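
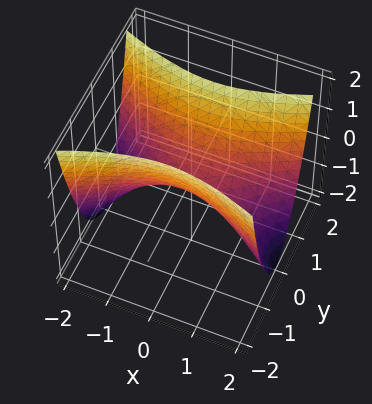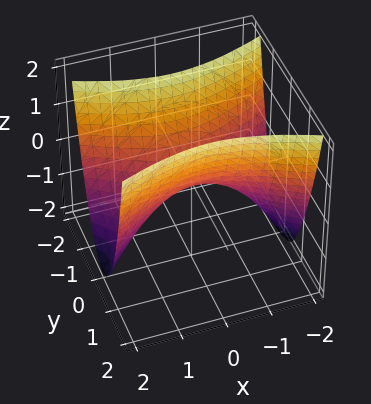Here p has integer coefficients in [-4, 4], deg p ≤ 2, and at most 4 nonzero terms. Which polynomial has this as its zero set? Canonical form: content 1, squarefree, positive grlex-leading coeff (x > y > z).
x^2 - 3*y^2 + 2*z

(a) Degree: a saddle surface; a quadric, so deg p = 2.
(b) Symmetries: the y ↦ −y reflection is a symmetry, so y appears only in even powers; mirror symmetry x ↦ −x ⇒ only even powers of x.
(c) Against the integer gridlines: one x-axis crossing is at x = 0; it crosses the z-axis at the gridline z = 0; it meets the y-axis at y = 0 (among the integer gridlines).
(d) The integer polynomial consistent with all of this is the stated p.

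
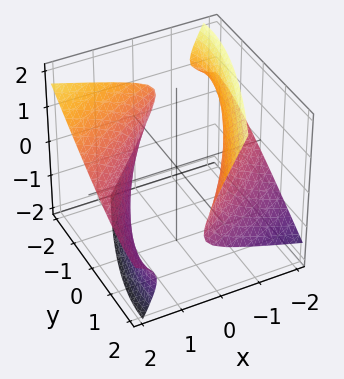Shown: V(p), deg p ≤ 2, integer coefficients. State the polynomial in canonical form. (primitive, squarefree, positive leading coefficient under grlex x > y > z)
(a) The picture has 2 separate pieces. They look like related sheets of one shape, so recover p as a whole.
(b) The degree is 2 — the shape is more complex than any degree-1 surface.
(c) Against the integer gridlines: the surface avoids every integer z-axis point in the box.
(d) Together with the visible shape, these determine p as stated.

x^2 - 2*x*y - 3*x*z + y^2 - 2*z^2 - 3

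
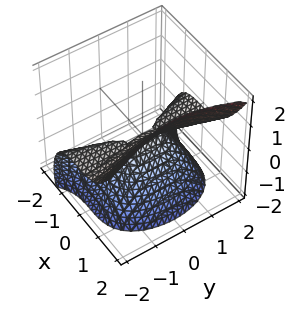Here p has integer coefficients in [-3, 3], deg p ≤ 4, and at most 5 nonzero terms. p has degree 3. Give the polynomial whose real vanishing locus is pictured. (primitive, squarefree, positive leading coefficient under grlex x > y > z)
3*x^3 - 2*y^2*z - 3*z^2

First, deg p = 3. A generic line meets the surface in up to 3 points.
Then, from the axis intercepts and sections: every point of the y-axis in the box is on the surface; one z-axis crossing is at z = 0.
Finally, assembling these constraints gives the stated polynomial.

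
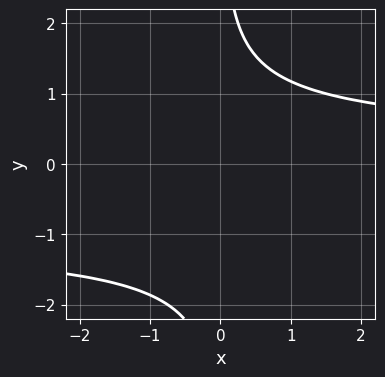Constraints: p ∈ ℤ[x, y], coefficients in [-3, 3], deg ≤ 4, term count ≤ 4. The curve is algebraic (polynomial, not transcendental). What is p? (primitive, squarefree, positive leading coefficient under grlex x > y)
x*y^3 + x*y^2 - 3

(a) Degree: no degree-3 curve has this shape, so deg p = 4.
(b) From the axis intercepts and sections: no y-intercept at any integer in the box; the curve avoids every integer x-axis point in the box.
(c) Matching integer coefficients to the picture gives p.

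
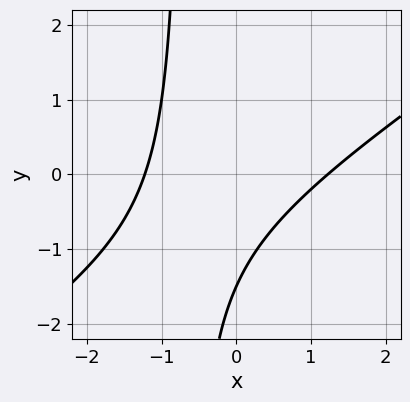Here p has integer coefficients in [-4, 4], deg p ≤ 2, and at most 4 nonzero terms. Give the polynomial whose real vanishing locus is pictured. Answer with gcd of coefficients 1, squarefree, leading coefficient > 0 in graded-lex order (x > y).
First, deg p = 2. The shape is more complex than any degree-1 curve.
Finally, solving for integer coefficients yields p as stated.

2*x^2 - 3*x*y - 2*y - 3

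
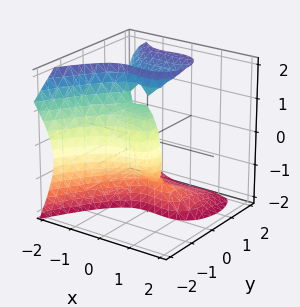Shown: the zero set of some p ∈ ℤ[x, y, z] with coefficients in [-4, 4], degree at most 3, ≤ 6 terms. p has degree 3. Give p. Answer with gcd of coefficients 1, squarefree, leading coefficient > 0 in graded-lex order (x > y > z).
2*x^3 + x^2*z - 2*y*z^2 + 3*y^2 + 3*y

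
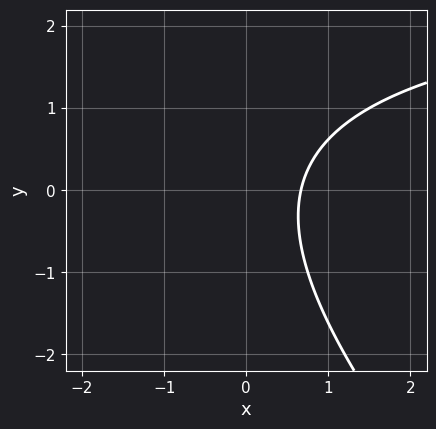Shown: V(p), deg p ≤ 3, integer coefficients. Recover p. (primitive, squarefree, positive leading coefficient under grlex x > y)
The degree is 2 — no degree-1 curve has this shape.
Observable constraints: the curve avoids every integer y-axis point in the box.
Fitting integer coefficients to these (and the overall shape) gives p.

x*y + y^2 - 3*x + 2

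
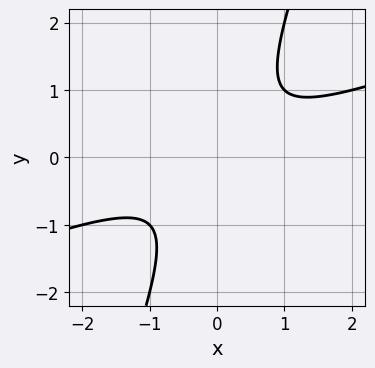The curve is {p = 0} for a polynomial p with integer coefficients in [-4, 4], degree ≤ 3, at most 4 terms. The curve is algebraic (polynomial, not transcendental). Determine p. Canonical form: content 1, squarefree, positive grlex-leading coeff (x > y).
x^2 - 3*x*y + y^2 + 1

(a) The degree is 2 — no degree-1 curve has this shape.
(b) From the visible intercepts: no y-intercept at any integer in the box; it misses every integer gridline on the x-axis.
(c) These observations pin down the coefficients.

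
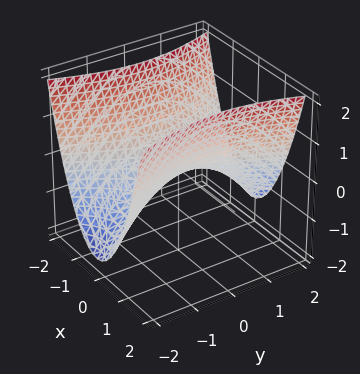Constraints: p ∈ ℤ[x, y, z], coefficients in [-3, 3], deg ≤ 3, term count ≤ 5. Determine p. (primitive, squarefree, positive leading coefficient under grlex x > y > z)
First, the degree is 2 — a saddle surface; a quadric.
Then, symmetries: it's symmetric under x → −x, forcing even powers of x; the y ↦ −y reflection is a symmetry, so y appears only in even powers.
Then, from the axis intercepts and sections: one y-axis crossing is at y = 0; one x-axis crossing is at x = 0; it crosses the z-axis at the gridline z = 0.
Finally, solving for integer coefficients yields p as stated.

3*x^2 - y^2 - 3*z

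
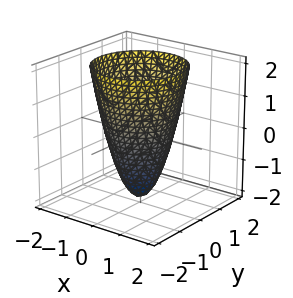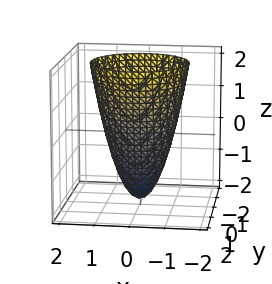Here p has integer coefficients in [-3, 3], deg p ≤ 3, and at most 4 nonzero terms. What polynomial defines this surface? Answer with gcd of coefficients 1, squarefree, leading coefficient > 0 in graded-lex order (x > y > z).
Degree: a generic line meets the surface in up to 2 points, so deg p = 2.
By symmetry, the surface is invariant under rotation about z: p = q(x² + y², z).
Observable constraints: a circular section at z = 2 has radius between 1 and 2; it meets the z-axis at z = -2 (among the integer gridlines).
The integer polynomial consistent with all of this is the stated p. Check: (1, 0, 0) on the x-axis lies on the surface, and p(1, 0, 0) = 0. ✓

2*x^2 + 2*y^2 - z - 2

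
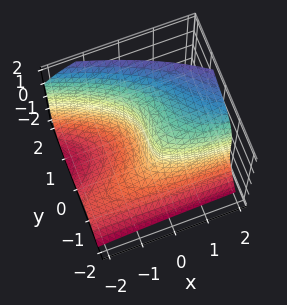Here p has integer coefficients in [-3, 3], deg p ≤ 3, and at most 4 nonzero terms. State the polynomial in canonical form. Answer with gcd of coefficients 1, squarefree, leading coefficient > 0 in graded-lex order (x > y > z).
(a) deg p = 3. The shape is more complex than any degree-2 surface.
(b) Reading off the gridlines: it crosses the x-axis at the gridline x = 0; it meets the z-axis at z = 0 (among the integer gridlines); one y-axis crossing is at y = 0.
(c) The integer polynomial consistent with all of this is the stated p.

2*y^3 - z^3 + 2*x*y + 3*x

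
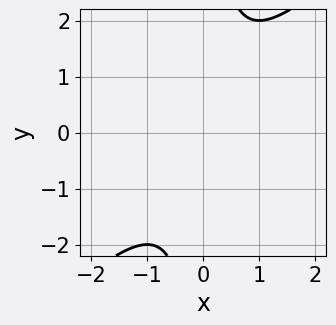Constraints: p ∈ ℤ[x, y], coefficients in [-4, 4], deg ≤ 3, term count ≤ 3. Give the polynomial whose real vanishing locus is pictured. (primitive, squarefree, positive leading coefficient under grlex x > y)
deg p = 2. No degree-1 curve has this shape.
From the axis intercepts and sections: it misses every integer gridline on the y-axis; it misses every integer gridline on the x-axis.
Matching integer coefficients to the picture gives p.

x^2 - x*y + 1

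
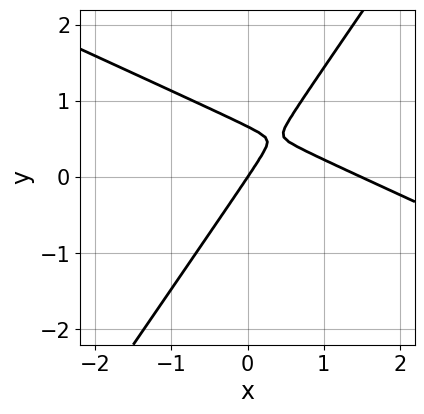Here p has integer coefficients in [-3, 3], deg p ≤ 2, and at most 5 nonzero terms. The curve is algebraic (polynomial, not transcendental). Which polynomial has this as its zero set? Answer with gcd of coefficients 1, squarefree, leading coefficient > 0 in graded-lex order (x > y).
2*x^2 + 3*x*y - 3*y^2 - 3*x + 2*y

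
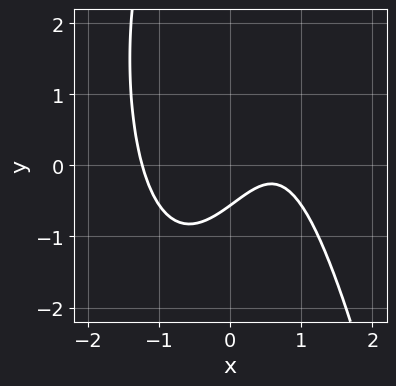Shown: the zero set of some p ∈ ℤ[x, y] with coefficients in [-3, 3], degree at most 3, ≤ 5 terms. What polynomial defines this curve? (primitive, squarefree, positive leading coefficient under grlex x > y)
3*x^3 - y^2 - 3*x + 3*y + 2

(a) deg p = 3. The shape is more complex than any degree-2 curve.
(b) The integer polynomial consistent with all of this is the stated p.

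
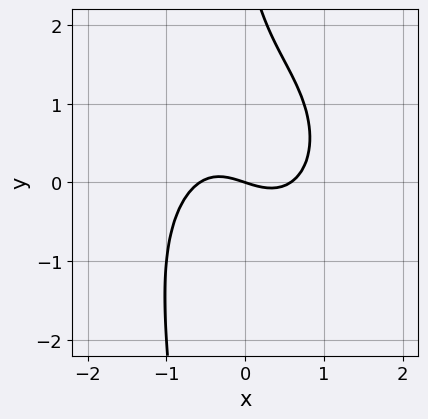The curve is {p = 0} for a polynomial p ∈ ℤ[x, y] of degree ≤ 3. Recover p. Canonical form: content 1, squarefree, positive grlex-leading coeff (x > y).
1. deg p = 3.
2. From the axis intercepts and sections: one y-axis crossing is at y = 0; one x-axis crossing is at x = 0.
3. Putting this together gives p.

3*x^3 + 2*x*y^2 + y^2 - x - 3*y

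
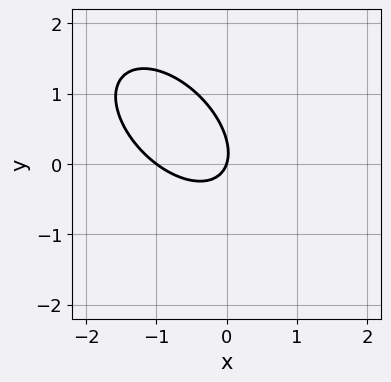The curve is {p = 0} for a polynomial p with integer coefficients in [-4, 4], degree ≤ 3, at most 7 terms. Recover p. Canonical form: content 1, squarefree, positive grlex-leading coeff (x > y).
3*x^2 + 3*x*y + 3*y^2 + 3*x - y

1. The degree is 2 — a generic line meets the curve in up to 2 points.
2. Checking where it meets the axes: one y-axis crossing is at y = 0; among the integer gridlines, it crosses the x-axis at x ∈ {-1, 0}.
3. Assembling these constraints gives the stated polynomial.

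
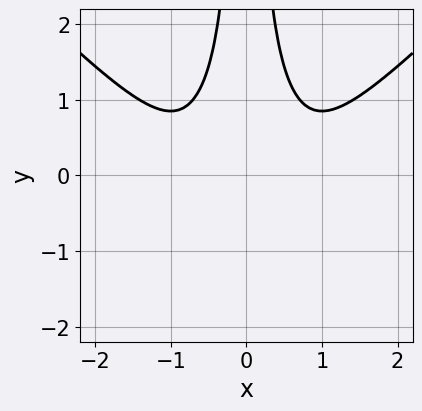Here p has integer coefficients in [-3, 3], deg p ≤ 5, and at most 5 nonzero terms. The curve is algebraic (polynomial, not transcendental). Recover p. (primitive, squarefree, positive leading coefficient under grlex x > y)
2*x^4 - 2*x^2*y^2 - 3*x^2*y + 2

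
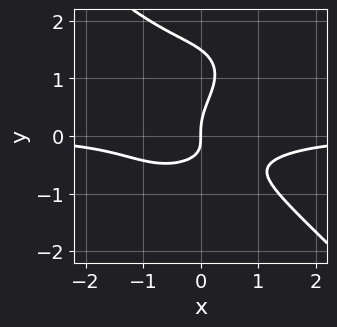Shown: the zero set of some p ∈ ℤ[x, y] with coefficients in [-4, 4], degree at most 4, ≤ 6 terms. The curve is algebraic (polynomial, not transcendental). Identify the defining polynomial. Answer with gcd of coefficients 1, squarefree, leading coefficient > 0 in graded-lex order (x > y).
2*x^3*y + 2*y^4 - 3*y^3 + 2*x*y + 2*x

1. The degree is 4 — a generic line meets the curve in up to 4 points.
2. Checking where it meets the axes: it meets the x-axis at x = 0 (among the integer gridlines); it crosses the y-axis at the gridline y = 0.
3. Assembling these constraints gives the stated polynomial.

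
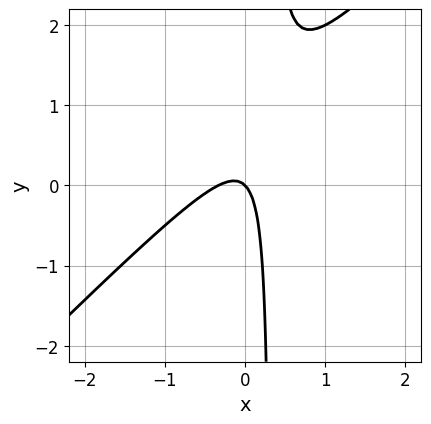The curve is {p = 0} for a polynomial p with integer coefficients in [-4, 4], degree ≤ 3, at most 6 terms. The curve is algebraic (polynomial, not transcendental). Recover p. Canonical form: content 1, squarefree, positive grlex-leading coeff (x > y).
Degree: no degree-1 curve has this shape, so deg p = 2.
From the visible intercepts: it crosses the x-axis at the gridline x = 0; it meets the y-axis at y = 0 (among the integer gridlines).
Assembling these constraints gives the stated polynomial.

3*x^2 - 3*x*y + x + y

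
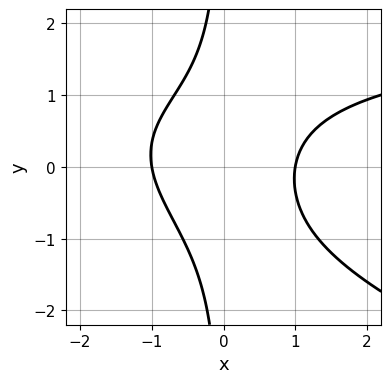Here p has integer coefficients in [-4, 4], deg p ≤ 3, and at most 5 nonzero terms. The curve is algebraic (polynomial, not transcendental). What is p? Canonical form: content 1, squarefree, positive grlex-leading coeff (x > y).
x^2*y + 3*x*y^2 - 3*x^2 + 3

First, deg p = 3.
Next, against the integer gridlines: it misses every integer gridline on the y-axis; among the integer gridlines, it crosses the x-axis at x ∈ {-1, 1}.
Finally, these observations pin down the coefficients.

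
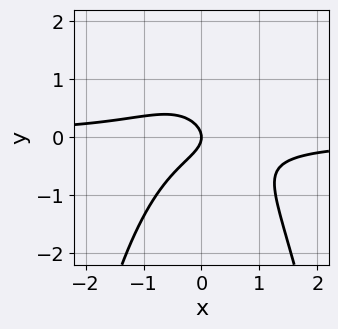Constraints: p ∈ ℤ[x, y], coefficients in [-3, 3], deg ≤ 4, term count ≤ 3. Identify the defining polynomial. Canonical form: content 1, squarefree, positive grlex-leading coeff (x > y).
2*x^2*y + 2*y^2 + x

1. Degree: no degree-2 curve has this shape, so deg p = 3.
2. Against the integer gridlines: it meets the y-axis at y = 0 (among the integer gridlines); it meets the x-axis at x = 0 (among the integer gridlines).
3. Putting this together gives p.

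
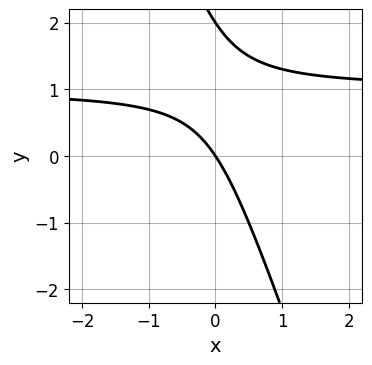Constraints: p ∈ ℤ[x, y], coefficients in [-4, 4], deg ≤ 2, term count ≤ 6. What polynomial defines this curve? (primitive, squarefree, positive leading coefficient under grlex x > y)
3*x*y + y^2 - 3*x - 2*y

Degree: a generic line meets the curve in up to 2 points, so deg p = 2.
From the axis intercepts and sections: among the integer gridlines, it crosses the y-axis at y ∈ {0, 2}; it crosses the x-axis at the gridline x = 0.
Together with the visible shape, these determine p as stated.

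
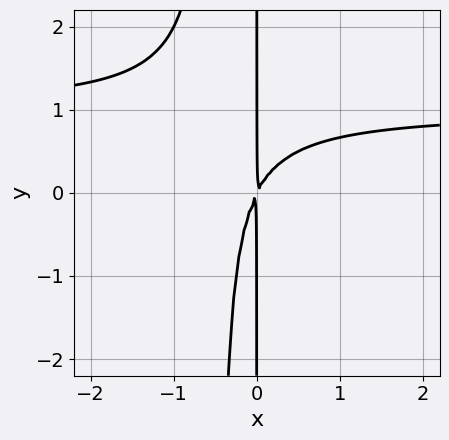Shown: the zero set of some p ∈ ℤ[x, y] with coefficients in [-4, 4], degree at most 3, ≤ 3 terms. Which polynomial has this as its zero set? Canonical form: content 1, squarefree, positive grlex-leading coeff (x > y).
2*x^2*y - 2*x^2 + x*y

The degree is 3 — the shape is more complex than any degree-2 curve.
From the axis intercepts and sections: every point of the y-axis in the box is on the curve.
The integer polynomial consistent with all of this is the stated p.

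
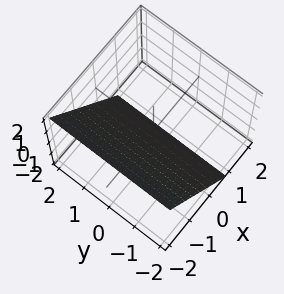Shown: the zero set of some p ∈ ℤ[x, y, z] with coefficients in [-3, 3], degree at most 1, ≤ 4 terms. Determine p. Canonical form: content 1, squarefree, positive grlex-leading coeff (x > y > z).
3*x + 2*z + 2

Degree: every cross-section is a straight line — this is a plane, so deg p = 1.
Reading off the gridlines: the surface avoids every integer y-axis point in the box; it meets the z-axis at z = -1 (among the integer gridlines).
Solving for integer coefficients yields p as stated.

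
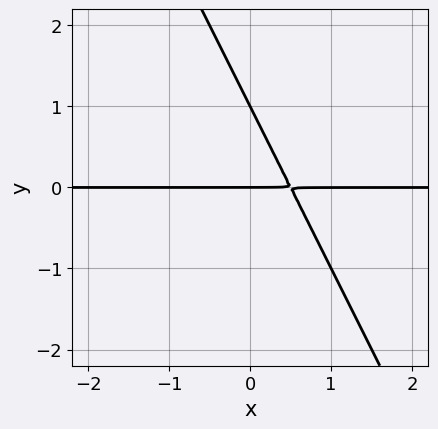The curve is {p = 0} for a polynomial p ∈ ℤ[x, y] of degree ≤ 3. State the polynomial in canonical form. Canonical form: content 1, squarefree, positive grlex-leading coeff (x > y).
Degree: no degree-1 curve has this shape, so deg p = 2.
Reading off the gridlines: the y-axis gridline crossings are at y ∈ {0, 1}; the visible x-axis segment lies entirely on the curve.
Matching integer coefficients to the picture gives p.

2*x*y + y^2 - y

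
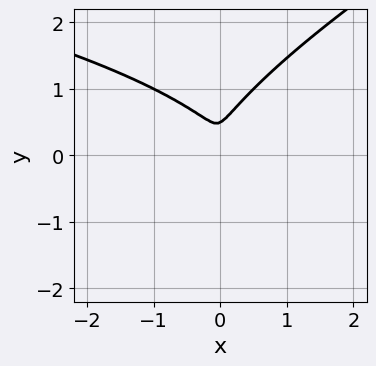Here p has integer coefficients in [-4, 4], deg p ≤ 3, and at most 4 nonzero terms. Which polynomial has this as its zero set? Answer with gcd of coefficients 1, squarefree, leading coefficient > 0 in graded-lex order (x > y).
x*y^2 - 2*y^3 + 2*x^2 + y^2

The degree is 3 — no degree-2 curve has this shape.
Solving for integer coefficients yields p as stated.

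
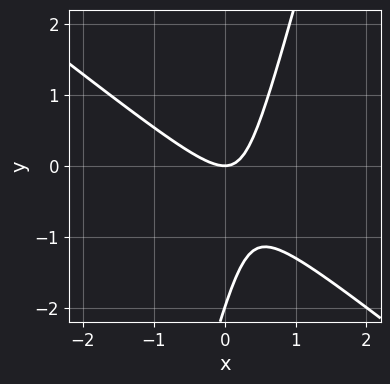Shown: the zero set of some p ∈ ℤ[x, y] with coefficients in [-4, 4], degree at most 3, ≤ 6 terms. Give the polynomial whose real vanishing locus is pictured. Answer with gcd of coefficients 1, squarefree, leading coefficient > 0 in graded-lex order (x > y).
3*x^2 + 3*x*y - y^2 - 2*y

Degree: the shape is more complex than any degree-1 curve, so deg p = 2.
Observable constraints: the y-axis gridline crossings are at y ∈ {-2, 0}; it meets the x-axis at x = 0 (among the integer gridlines).
Assembling these constraints gives the stated polynomial.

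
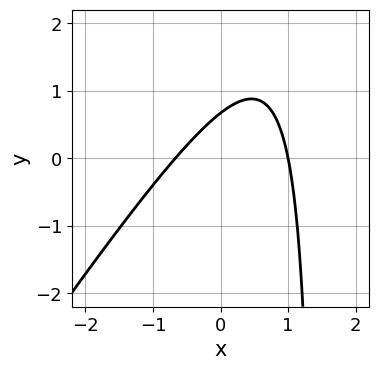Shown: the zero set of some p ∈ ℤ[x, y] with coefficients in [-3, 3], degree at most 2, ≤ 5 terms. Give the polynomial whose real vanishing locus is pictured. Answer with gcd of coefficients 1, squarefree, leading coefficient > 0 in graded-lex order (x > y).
First, deg p = 2. No degree-1 curve has this shape.
Next, from the axis intercepts and sections: it meets the x-axis at x = 1 (among the integer gridlines).
Finally, together with the visible shape, these determine p as stated.

3*x^2 - 2*x*y - x + 3*y - 2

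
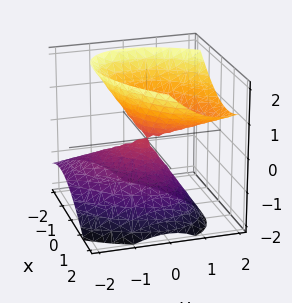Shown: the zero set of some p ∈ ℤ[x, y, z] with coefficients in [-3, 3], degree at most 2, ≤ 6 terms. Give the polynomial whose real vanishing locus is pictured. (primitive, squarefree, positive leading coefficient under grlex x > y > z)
x^2 - x*y + y^2 - y*z - z^2

Degree: no degree-1 surface has this shape, so deg p = 2.
Observable constraints: it meets the y-axis at y = 0 (among the integer gridlines); it crosses the x-axis at the gridline x = 0; one z-axis crossing is at z = 0.
These observations pin down the coefficients.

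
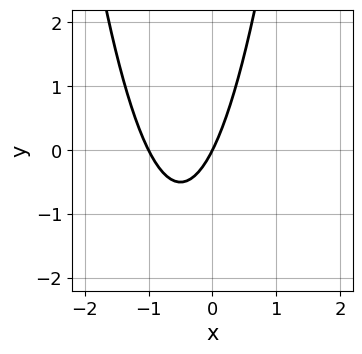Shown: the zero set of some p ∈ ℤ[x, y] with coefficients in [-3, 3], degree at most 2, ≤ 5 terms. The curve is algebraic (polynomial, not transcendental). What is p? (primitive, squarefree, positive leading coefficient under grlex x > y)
2*x^2 + 2*x - y

(a) The degree is 2 — no degree-1 curve has this shape.
(b) From the visible intercepts: one y-axis crossing is at y = 0; among the integer gridlines, it crosses the x-axis at x ∈ {-1, 0}.
(c) Assembling these constraints gives the stated polynomial.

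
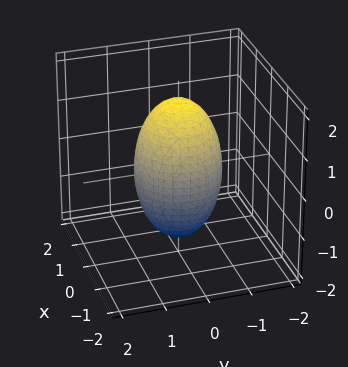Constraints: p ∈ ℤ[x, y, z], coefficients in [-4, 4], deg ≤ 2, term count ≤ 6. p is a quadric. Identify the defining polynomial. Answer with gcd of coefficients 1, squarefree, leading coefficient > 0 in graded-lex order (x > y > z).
3*x^2 + 3*y^2 + z^2 - 3

First, the degree is 2 — a closed, bounded, convex surface; a quadric.
Next, symmetry: the z-axis is an axis of rotation, so x and y enter only as x² + y²; it's symmetric under z → −z, forcing even powers of z.
Then, checking where it meets the axes: a circular section at z = -1 has radius between 0 and 1; the y-axis gridline crossings are at y ∈ {-1, 1}.
Finally, solving for integer coefficients yields p as stated. Check: (1, 0, 0) on the x-axis lies on the surface, and p(1, 0, 0) = 0. ✓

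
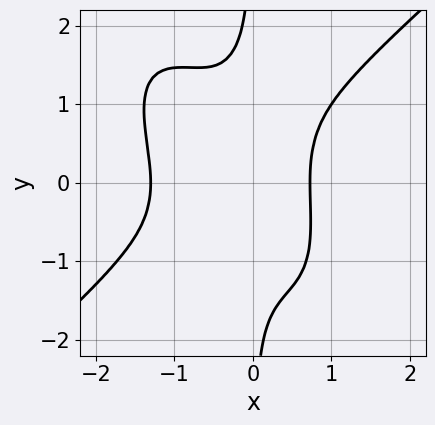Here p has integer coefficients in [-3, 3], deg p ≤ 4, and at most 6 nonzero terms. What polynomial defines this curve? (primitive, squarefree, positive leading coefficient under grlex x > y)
deg p = 4. A generic line meets the curve in up to 4 points.
Observable constraints: it misses every integer gridline on the y-axis.
Together with the visible shape, these determine p as stated.

3*x^4 - 2*x^2*y^2 - 2*x*y^3 + 3*x^3 - 2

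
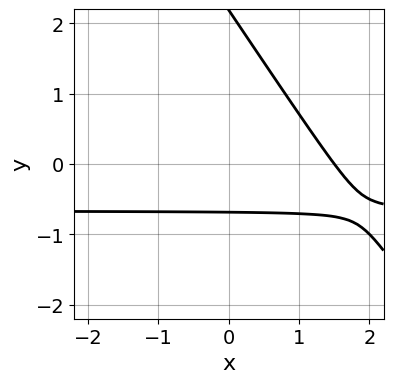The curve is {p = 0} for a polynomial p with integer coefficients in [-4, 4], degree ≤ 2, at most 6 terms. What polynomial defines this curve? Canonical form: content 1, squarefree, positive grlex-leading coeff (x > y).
(a) deg p = 2. No degree-1 curve has this shape.
(b) Matching integer coefficients to the picture gives p.

3*x*y + 2*y^2 + 2*x - 3*y - 3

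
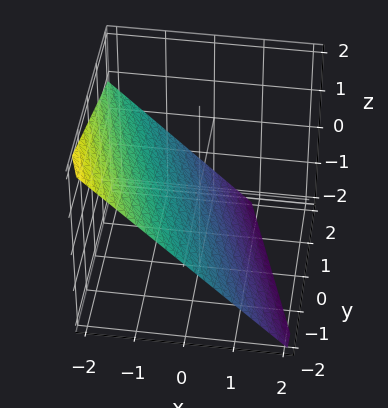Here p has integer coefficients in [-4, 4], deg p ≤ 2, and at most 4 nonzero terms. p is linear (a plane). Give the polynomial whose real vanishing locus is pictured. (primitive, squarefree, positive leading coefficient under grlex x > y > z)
1. The degree is 1 — the surface is flat (a plane).
2. Against the integer gridlines: it crosses the y-axis at the gridline y = -2.
3. Matching integer coefficients to the picture gives p.

3*x + y + 3*z + 2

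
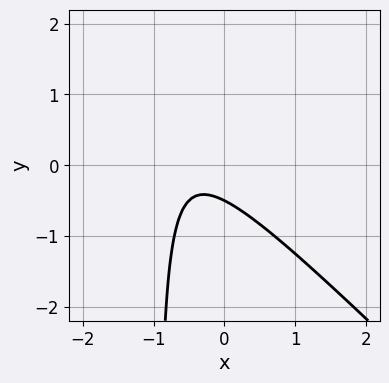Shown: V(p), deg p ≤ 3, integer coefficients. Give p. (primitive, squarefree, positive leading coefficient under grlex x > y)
2*x^2 + 2*x*y + 2*x + 2*y + 1

(a) The degree is 2 — the shape is more complex than any degree-1 curve.
(b) Against the integer gridlines: it misses every integer gridline on the x-axis.
(c) Together with the visible shape, these determine p as stated.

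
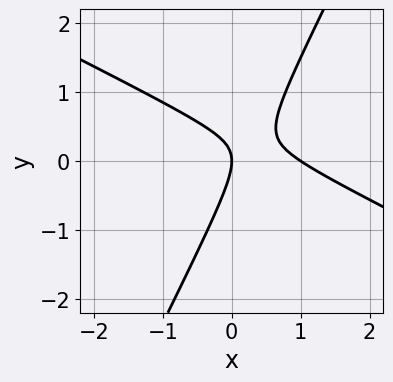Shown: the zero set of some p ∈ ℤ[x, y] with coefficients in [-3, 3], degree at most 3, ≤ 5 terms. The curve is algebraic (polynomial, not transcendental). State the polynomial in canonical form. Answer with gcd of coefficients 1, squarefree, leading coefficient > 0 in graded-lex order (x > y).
(a) Degree: a generic line meets the curve in up to 2 points, so deg p = 2.
(b) From the visible intercepts: one y-axis crossing is at y = 0; among the integer gridlines, it crosses the x-axis at x ∈ {0, 1}.
(c) The integer polynomial consistent with all of this is the stated p.

2*x^2 + 3*x*y - 2*y^2 - 2*x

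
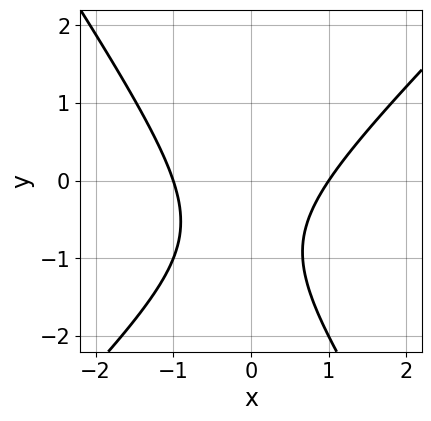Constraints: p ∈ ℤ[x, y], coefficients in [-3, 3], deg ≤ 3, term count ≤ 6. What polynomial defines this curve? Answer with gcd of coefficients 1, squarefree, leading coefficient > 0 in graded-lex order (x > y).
The degree is 2 — the shape is more complex than any degree-1 curve.
From the axis intercepts and sections: the x-axis gridline crossings are at x ∈ {-1, 1}; it misses every integer gridline on the y-axis.
The integer polynomial consistent with all of this is the stated p.

3*x^2 - x*y - 2*y^2 - 3*y - 3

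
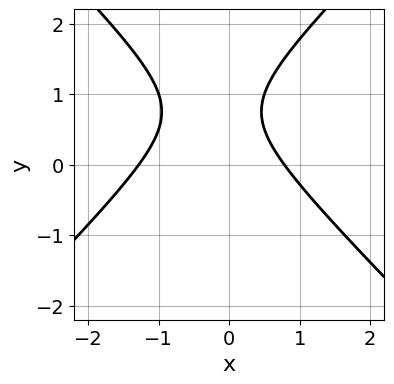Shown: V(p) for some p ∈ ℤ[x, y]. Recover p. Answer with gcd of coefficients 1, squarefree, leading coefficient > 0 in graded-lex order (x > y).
2*x^2 - 2*y^2 + x + 3*y - 2

deg p = 2.
Checking where it meets the axes: it misses every integer gridline on the y-axis.
Matching integer coefficients to the picture gives p.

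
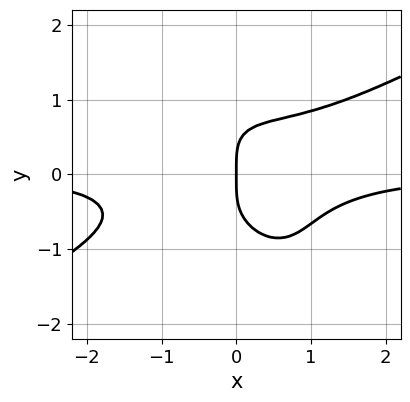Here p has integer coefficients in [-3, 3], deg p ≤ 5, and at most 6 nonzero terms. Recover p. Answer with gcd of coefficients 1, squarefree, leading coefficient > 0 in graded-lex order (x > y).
deg p = 4. A generic line meets the curve in up to 4 points.
From the axis intercepts and sections: it meets the y-axis at y = 0 (among the integer gridlines); one x-axis crossing is at x = 0.
Matching integer coefficients to the picture gives p.

x^3*y - x^2*y^2 - x*y^3 - y^4 + x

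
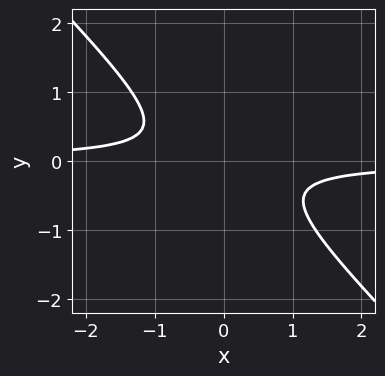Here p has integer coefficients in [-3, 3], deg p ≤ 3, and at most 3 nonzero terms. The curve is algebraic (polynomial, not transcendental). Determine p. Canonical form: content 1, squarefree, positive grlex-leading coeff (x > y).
Degree: no degree-1 curve has this shape, so deg p = 2.
From the visible intercepts: the curve avoids every integer x-axis point in the box; the curve avoids every integer y-axis point in the box.
These observations pin down the coefficients.

3*x*y + 3*y^2 + 1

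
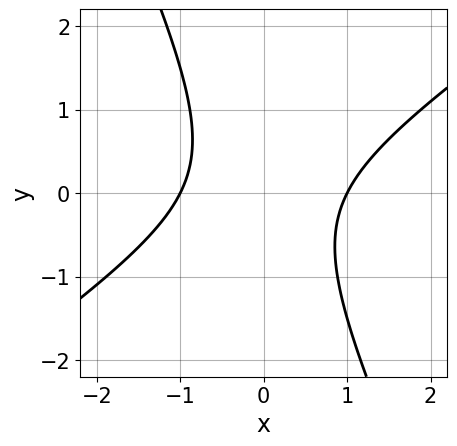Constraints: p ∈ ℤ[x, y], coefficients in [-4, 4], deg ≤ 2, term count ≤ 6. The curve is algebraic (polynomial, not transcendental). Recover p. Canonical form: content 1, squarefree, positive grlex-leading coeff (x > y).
3*x^2 - 3*x*y - 2*y^2 - 3

(a) Degree: no degree-1 curve has this shape, so deg p = 2.
(b) From the visible intercepts: among the integer gridlines, it crosses the x-axis at x ∈ {-1, 1}; it misses every integer gridline on the y-axis.
(c) Fitting integer coefficients to these (and the overall shape) gives p.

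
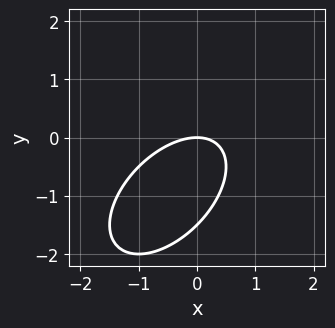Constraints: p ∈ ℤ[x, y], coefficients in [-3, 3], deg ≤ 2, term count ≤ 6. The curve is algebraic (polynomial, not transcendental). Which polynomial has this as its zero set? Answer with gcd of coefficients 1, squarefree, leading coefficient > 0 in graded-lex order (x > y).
2*x^2 - 2*x*y + 2*y^2 + 3*y

First, degree: the shape is more complex than any degree-1 curve, so deg p = 2.
Then, reading off the gridlines: it crosses the x-axis at the gridline x = 0; one y-axis crossing is at y = 0.
Finally, these observations pin down the coefficients.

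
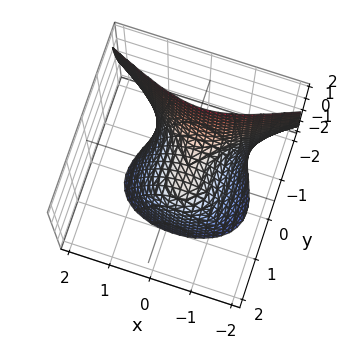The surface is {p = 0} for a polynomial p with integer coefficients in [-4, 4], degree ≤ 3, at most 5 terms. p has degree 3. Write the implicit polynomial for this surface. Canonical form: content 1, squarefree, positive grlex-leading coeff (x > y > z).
2*y^3 - 2*y^2*z + 3*x^2 + x + 3*z

(a) deg p = 3. No degree-2 surface has this shape.
(b) From the axis intercepts and sections: it crosses the z-axis at the gridline z = 0; it meets the y-axis at y = 0 (among the integer gridlines); it meets the x-axis at x = 0 (among the integer gridlines).
(c) Assembling these constraints gives the stated polynomial.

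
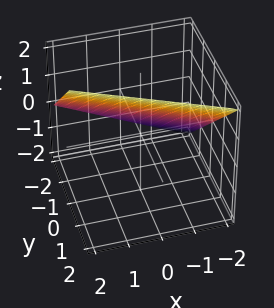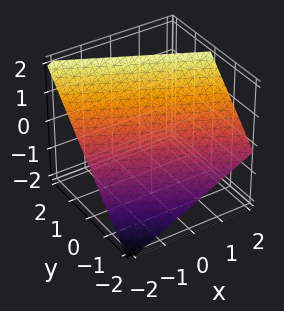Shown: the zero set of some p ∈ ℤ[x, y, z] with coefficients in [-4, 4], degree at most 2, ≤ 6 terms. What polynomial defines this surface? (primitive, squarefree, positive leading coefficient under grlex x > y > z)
x + 2*y - 2*z + 2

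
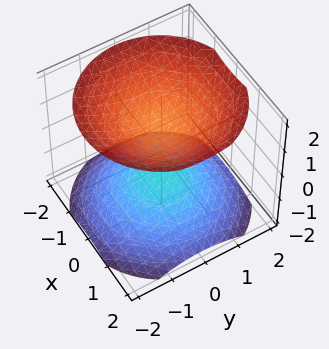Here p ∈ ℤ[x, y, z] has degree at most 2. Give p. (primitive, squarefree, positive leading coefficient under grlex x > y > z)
2*x^2 + 2*y^2 - 3*z^2 + 3

First, I count 2 distinct pieces. Treating them together as one polynomial.
Next, the degree is 2 — two sheets facing apart; a quadric.
Then, symmetries: the z-axis is an axis of rotation, so x and y enter only as x² + y²; the z ↦ −z reflection is a symmetry, so z appears only in even powers.
Next, against the integer gridlines: the z-axis gridline crossings are at z ∈ {-1, 1}; it misses every integer gridline on the x-axis.
Finally, putting this together gives p.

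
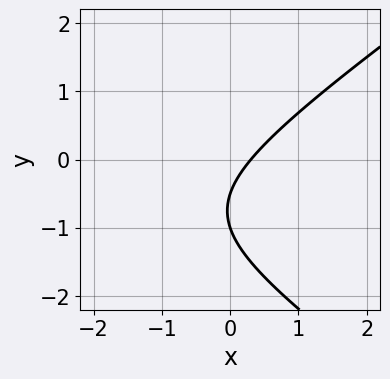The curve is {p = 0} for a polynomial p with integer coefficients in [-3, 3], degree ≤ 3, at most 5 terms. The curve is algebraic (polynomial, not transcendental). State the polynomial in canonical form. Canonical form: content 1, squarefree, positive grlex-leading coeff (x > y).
x^2 - 2*y^2 + 3*x - 3*y - 1

(a) Degree: a generic line meets the curve in up to 2 points, so deg p = 2.
(b) From the visible intercepts: it crosses the y-axis at the gridline y = -1.
(c) These observations pin down the coefficients.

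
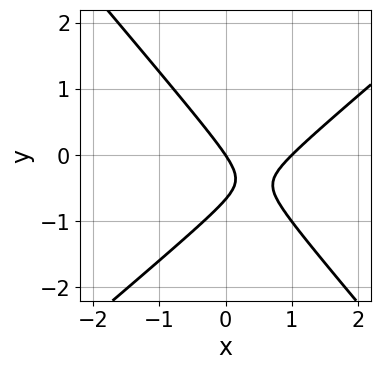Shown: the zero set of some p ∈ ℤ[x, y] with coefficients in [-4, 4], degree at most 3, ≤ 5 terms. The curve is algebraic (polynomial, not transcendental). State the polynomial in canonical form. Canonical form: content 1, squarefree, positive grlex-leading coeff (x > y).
1. deg p = 2.
2. Against the integer gridlines: the x-axis gridline crossings are at x ∈ {0, 1}; it meets the y-axis at y = 0 (among the integer gridlines).
3. Solving for integer coefficients yields p as stated.

3*x^2 - x*y - 3*y^2 - 3*x - 2*y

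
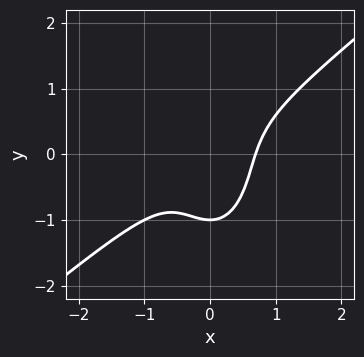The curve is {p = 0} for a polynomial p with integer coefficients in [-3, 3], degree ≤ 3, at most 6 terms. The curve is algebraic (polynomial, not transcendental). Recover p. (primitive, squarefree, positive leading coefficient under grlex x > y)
3*x^3 - 3*x^2*y - y^3 - 1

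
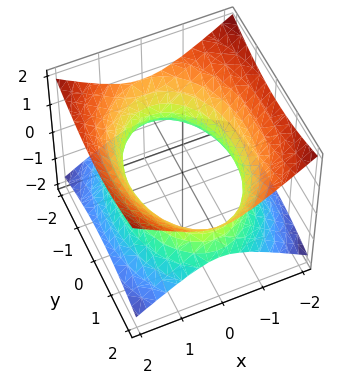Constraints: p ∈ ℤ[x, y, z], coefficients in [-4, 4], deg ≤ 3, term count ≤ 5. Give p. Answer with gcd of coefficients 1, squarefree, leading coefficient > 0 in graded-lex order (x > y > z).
2*x^2 + y^2 - 3*z^2 - 3

(a) deg p = 2.
(b) Symmetries: it's symmetric under y → −y, forcing even powers of y; mirror symmetry z ↦ −z ⇒ only even powers of z; mirror symmetry x ↦ −x ⇒ only even powers of x.
(c) From the axis intercepts and sections: it misses every integer gridline on the z-axis.
(d) Fitting integer coefficients to these (and the overall shape) gives p.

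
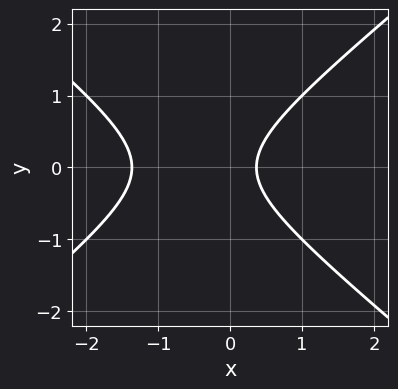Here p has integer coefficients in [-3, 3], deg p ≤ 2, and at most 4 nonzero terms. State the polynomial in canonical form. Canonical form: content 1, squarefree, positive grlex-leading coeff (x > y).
The degree is 2 — a generic line meets the curve in up to 2 points.
Symmetries: mirror symmetry y ↦ −y ⇒ only even powers of y.
Reading off the gridlines: no y-intercept at any integer in the box.
Fitting integer coefficients to these (and the overall shape) gives p.

2*x^2 - 3*y^2 + 2*x - 1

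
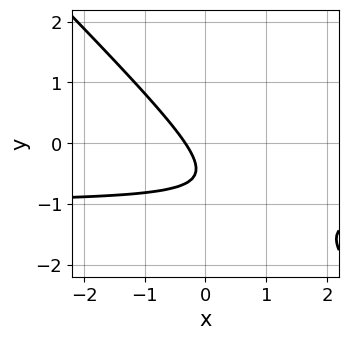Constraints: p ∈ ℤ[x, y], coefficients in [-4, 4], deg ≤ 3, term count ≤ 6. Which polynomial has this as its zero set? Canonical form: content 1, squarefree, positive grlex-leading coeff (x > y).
3*x*y + 3*y^2 + 3*x + 3*y + 1

The degree is 2 — no degree-1 curve has this shape.
Checking where it meets the axes: it misses every integer gridline on the y-axis.
These observations pin down the coefficients.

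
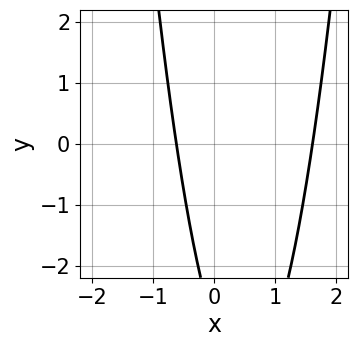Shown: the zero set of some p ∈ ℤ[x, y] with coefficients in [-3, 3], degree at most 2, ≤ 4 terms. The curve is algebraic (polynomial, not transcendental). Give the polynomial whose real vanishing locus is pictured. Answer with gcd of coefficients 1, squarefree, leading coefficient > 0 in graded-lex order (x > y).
3*x^2 - 3*x - y - 3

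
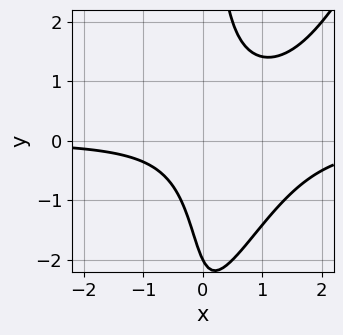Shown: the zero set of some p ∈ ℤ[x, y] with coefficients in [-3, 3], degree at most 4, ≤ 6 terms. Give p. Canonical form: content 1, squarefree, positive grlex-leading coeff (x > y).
2*x^2*y - x*y^2 - 3*x*y + y + 2

Degree: no degree-2 curve has this shape, so deg p = 3.
From the visible intercepts: it misses every integer gridline on the x-axis; one y-axis crossing is at y = -2.
The integer polynomial consistent with all of this is the stated p.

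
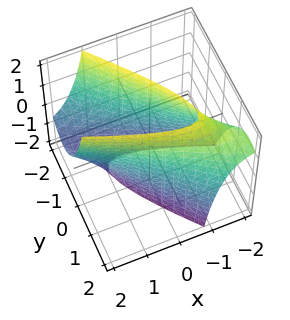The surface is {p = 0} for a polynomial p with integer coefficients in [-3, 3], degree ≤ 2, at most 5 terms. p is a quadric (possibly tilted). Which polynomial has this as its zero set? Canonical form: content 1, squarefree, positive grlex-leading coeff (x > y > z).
1. Degree: a generic line meets the surface in up to 2 points, so deg p = 2.
2. From the visible intercepts: among the integer gridlines, it crosses the y-axis at y ∈ {-1, 1}; no z-intercept at any integer in the box.
3. Putting this together gives p.

x^2 + 3*x*y - x*z + 2*y^2 - 2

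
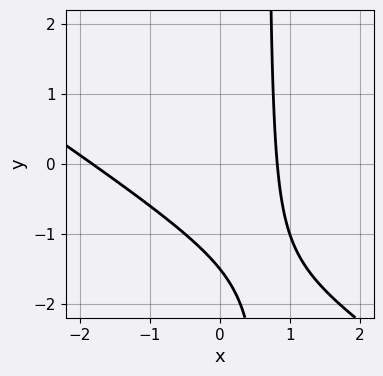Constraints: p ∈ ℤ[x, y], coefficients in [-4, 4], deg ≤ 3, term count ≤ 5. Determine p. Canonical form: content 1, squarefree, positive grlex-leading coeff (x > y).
The degree is 2 — the shape is more complex than any degree-1 curve.
Matching integer coefficients to the picture gives p.

2*x^2 + 3*x*y + 2*x - 2*y - 3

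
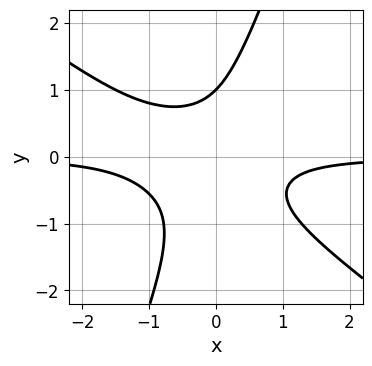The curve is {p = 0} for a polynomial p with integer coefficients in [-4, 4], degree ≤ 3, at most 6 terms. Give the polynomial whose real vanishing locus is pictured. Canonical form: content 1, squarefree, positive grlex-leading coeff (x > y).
(a) The degree is 3 — no degree-2 curve has this shape.
(b) Against the integer gridlines: it meets the y-axis at y = 1 (among the integer gridlines); it misses every integer gridline on the x-axis.
(c) Matching integer coefficients to the picture gives p.

2*x^2*y + 2*x*y^2 - y^3 + x*y + 1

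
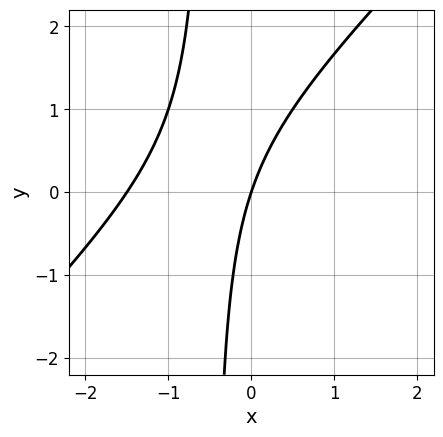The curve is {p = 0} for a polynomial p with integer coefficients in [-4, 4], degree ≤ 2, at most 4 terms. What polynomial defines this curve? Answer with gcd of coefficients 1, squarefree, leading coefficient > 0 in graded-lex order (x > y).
(a) The degree is 2 — a generic line meets the curve in up to 2 points.
(b) Against the integer gridlines: one x-axis crossing is at x = 0; one y-axis crossing is at y = 0.
(c) These observations pin down the coefficients.

2*x^2 - 2*x*y + 3*x - y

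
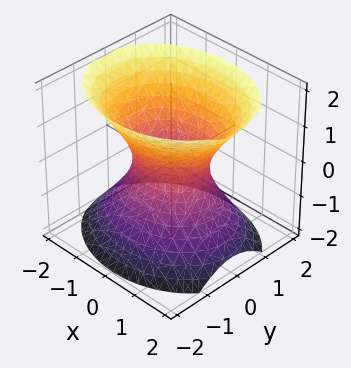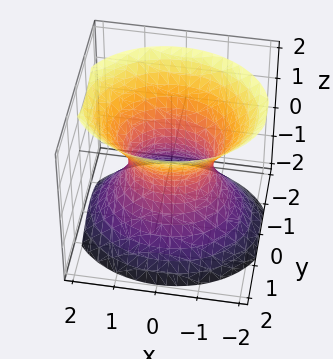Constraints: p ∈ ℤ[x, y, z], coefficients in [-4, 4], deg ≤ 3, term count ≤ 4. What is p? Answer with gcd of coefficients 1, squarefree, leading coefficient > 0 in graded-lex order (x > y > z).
2*x^2 + 3*y^2 - 2*z^2 - 2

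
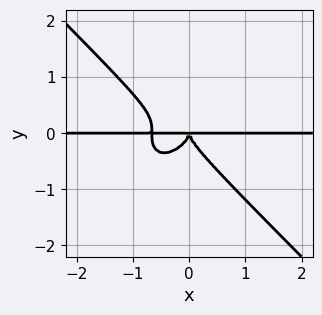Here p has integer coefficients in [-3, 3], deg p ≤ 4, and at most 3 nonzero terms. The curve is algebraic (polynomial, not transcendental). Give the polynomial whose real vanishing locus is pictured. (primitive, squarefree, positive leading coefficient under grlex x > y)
3*x^3*y + 3*y^4 + 2*x^2*y

1. The degree is 4 — no degree-3 curve has this shape.
2. Checking where it meets the axes: every point of the x-axis in the box is on the curve.
3. Fitting integer coefficients to these (and the overall shape) gives p.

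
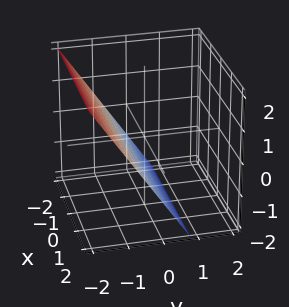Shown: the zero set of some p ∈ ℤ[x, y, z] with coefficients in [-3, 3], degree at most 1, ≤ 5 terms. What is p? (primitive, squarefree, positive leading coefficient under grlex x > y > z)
First, deg p = 1.
Then, reading off the gridlines: no x-intercept at any integer in the box; it crosses the z-axis at the gridline z = -1.
Finally, the integer polynomial consistent with all of this is the stated p.

3*y + 2*z + 2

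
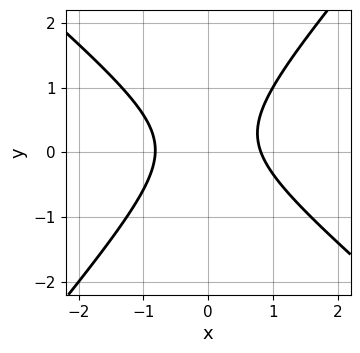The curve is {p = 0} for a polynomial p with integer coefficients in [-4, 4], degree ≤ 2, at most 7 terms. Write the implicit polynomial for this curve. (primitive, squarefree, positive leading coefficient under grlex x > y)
3*x^2 + x*y - 3*y^2 + y - 2

(a) Degree: no degree-1 curve has this shape, so deg p = 2.
(b) Checking where it meets the axes: no y-intercept at any integer in the box.
(c) These observations pin down the coefficients.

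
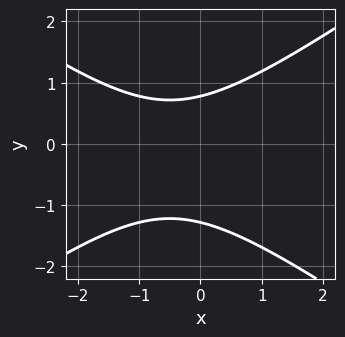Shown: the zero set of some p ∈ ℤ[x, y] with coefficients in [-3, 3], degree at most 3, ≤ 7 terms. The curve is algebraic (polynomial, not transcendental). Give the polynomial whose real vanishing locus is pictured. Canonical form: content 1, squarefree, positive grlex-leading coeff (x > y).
x^2 - 2*y^2 + x - y + 2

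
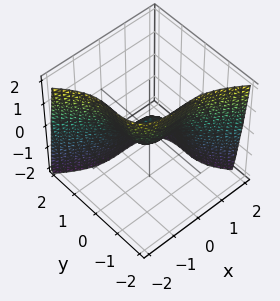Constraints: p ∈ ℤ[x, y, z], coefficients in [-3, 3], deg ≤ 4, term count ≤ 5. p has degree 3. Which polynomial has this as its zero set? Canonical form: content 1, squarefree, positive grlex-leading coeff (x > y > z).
2*x^3 + 3*y^3 + 3*z

The degree is 3 — the shape is more complex than any degree-2 surface.
Reading off the gridlines: it meets the z-axis at z = 0 (among the integer gridlines); one y-axis crossing is at y = 0.
The integer polynomial consistent with all of this is the stated p.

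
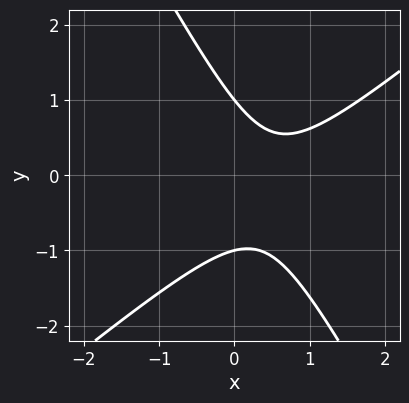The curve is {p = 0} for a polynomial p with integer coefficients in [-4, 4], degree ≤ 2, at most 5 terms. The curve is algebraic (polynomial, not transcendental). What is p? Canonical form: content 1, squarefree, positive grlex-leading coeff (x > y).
3*x^2 - 2*x*y - 2*y^2 - 3*x + 2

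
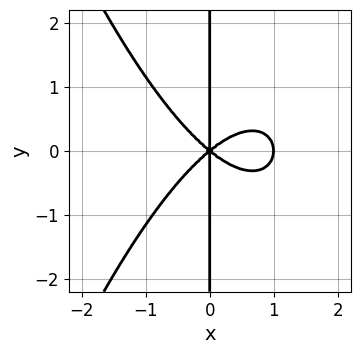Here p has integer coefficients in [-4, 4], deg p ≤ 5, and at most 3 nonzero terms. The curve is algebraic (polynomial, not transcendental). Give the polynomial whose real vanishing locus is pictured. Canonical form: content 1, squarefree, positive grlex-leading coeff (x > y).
2*x^4 - 2*x^3 + 3*x*y^2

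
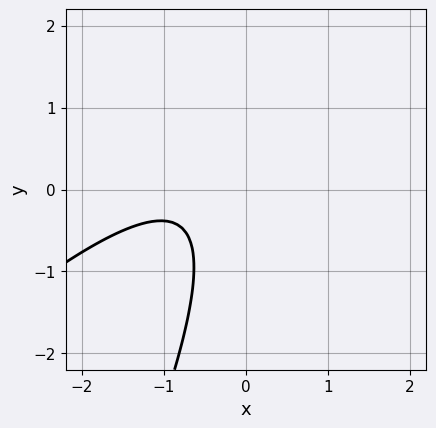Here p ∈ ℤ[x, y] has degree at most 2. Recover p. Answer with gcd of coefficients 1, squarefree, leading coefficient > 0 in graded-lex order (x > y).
deg p = 2. The shape is more complex than any degree-1 curve.
From the axis intercepts and sections: no y-intercept at any integer in the box; no x-intercept at any integer in the box.
Solving for integer coefficients yields p as stated.

2*x^2 - 3*x*y + y^2 + 3*x + 2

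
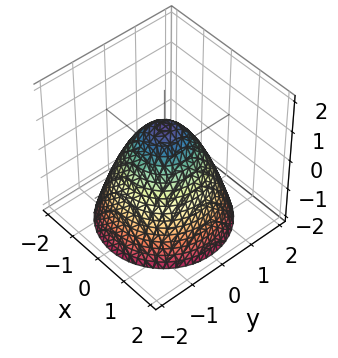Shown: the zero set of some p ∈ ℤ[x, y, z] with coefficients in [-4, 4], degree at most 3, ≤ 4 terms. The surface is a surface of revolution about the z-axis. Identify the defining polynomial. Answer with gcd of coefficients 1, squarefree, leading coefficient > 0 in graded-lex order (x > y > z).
x^2 + y^2 + z - 1

(a) deg p = 2. The shape is more complex than any degree-1 surface.
(b) Symmetry: the surface is invariant under rotation about z: p = q(x² + y², z).
(c) Observable constraints: it crosses the z-axis at the gridline z = 1; a circular section at z = -2 has radius between 1 and 2.
(d) Together with the visible shape, these determine p as stated. Check: (-1, 0, 0) on the x-axis lies on the surface, and p(-1, 0, 0) = 0. ✓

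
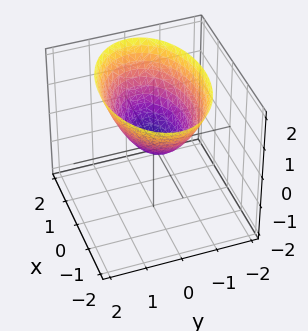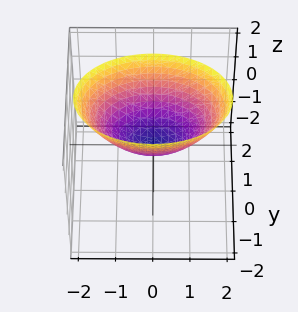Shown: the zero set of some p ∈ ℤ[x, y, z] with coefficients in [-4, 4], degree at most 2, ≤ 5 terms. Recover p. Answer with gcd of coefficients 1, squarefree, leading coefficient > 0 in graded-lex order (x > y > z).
(a) The degree is 2 — a single bowl opening along one axis; a quadric.
(b) Symmetries: it's symmetric under y → −y, forcing even powers of y; it's symmetric under x → −x, forcing even powers of x.
(c) Against the integer gridlines: it meets the y-axis at y = 0 (among the integer gridlines); it crosses the x-axis at the gridline x = 0; it crosses the z-axis at the gridline z = 0.
(d) Assembling these constraints gives the stated polynomial.

x^2 + 2*y^2 - 2*z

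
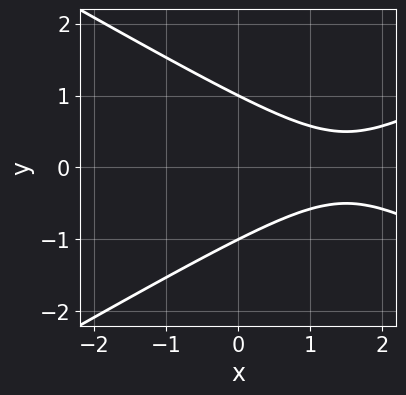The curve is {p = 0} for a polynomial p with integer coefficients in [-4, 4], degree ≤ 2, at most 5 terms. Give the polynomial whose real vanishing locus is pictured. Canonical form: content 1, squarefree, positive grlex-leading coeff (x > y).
x^2 - 3*y^2 - 3*x + 3

First, the degree is 2 — the shape is more complex than any degree-1 curve.
Then, symmetries: it's symmetric under y → −y, forcing even powers of y.
Next, reading off the gridlines: among the integer gridlines, it crosses the y-axis at y ∈ {-1, 1}; no x-intercept at any integer in the box.
Finally, putting this together gives p.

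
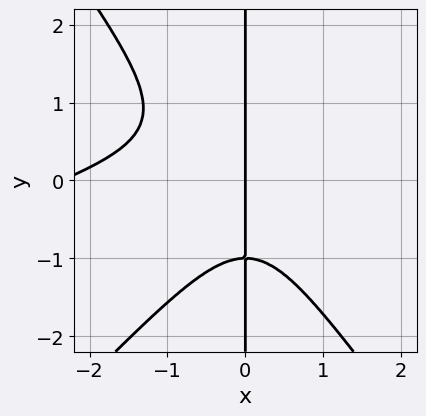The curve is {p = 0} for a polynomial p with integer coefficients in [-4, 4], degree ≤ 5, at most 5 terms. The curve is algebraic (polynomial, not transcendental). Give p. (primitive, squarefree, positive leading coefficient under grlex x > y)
x^4 - 3*x^3*y + 2*x*y^3 + 2*x^3 + 2*x

First, deg p = 4. The shape is more complex than any degree-3 curve.
Then, against the integer gridlines: it meets the x-axis at x = 0 (among the integer gridlines); every point of the y-axis in the box is on the curve.
Finally, fitting integer coefficients to these (and the overall shape) gives p.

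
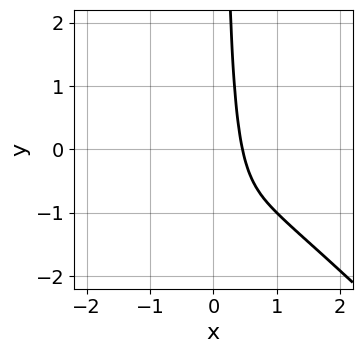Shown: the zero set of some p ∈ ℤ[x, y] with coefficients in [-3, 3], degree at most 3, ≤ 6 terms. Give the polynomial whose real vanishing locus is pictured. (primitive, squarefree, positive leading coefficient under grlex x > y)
3*x^3 + 3*x^2*y - x^2 + 2*x - 1

1. deg p = 3. The shape is more complex than any degree-2 curve.
2. Checking where it meets the axes: the curve avoids every integer y-axis point in the box.
3. Fitting integer coefficients to these (and the overall shape) gives p.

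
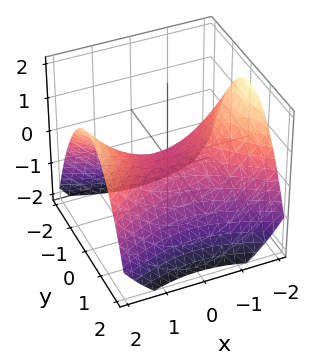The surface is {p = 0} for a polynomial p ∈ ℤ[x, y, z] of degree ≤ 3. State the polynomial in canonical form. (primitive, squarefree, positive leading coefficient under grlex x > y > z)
x^2 - 2*y^2 - 3*z

(a) Degree: a saddle surface; a quadric, so deg p = 2.
(b) Symmetries: it's symmetric under y → −y, forcing even powers of y; it's symmetric under x → −x, forcing even powers of x.
(c) Reading off the gridlines: one z-axis crossing is at z = 0; it crosses the y-axis at the gridline y = 0.
(d) The integer polynomial consistent with all of this is the stated p.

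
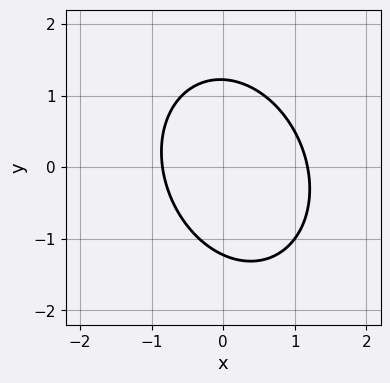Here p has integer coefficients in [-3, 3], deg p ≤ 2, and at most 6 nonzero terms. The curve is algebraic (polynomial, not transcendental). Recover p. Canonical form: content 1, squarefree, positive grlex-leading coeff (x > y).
3*x^2 + x*y + 2*y^2 - x - 3

1. Degree: no degree-1 curve has this shape, so deg p = 2.
2. Solving for integer coefficients yields p as stated.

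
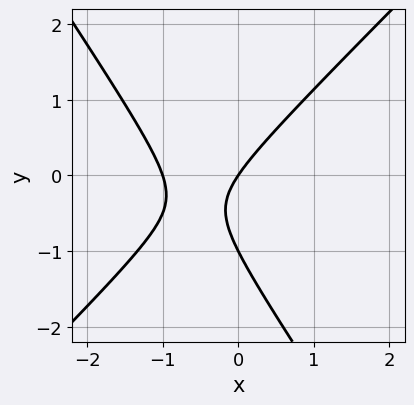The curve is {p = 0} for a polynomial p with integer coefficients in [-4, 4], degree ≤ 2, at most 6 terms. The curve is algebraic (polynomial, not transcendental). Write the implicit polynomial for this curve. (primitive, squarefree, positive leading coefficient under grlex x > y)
3*x^2 - x*y - 2*y^2 + 3*x - 2*y

(a) Degree: no degree-1 curve has this shape, so deg p = 2.
(b) From the visible intercepts: the x-axis gridline crossings are at x ∈ {-1, 0}; the y-axis gridline crossings are at y ∈ {-1, 0}.
(c) Matching integer coefficients to the picture gives p.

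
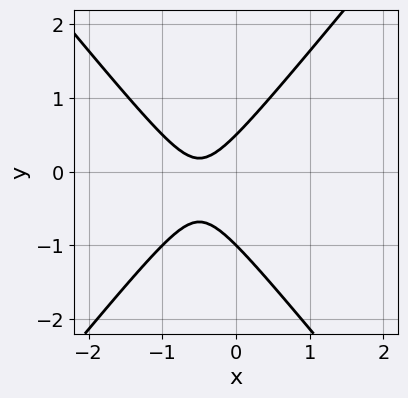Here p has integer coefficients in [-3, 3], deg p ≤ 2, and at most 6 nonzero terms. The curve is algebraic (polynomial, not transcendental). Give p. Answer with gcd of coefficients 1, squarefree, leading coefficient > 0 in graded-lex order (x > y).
1. deg p = 2.
2. Against the integer gridlines: it misses every integer gridline on the x-axis; it meets the y-axis at y = -1 (among the integer gridlines).
3. Together with the visible shape, these determine p as stated.

3*x^2 - 2*y^2 + 3*x - y + 1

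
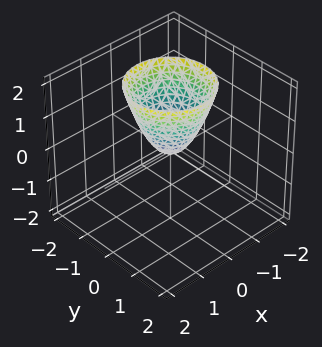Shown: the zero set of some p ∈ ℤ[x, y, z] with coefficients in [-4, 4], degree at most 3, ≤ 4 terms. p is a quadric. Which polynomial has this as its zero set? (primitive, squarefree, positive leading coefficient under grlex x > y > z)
The degree is 2 — a single bowl opening along one axis; a quadric.
By symmetry, the surface is invariant under rotation about z: p = q(x² + y², z).
Against the integer gridlines: it meets the x-axis at x = 0 (among the integer gridlines); it crosses the z-axis at the gridline z = 0; a circular section at z = 2 has radius between 1 and 2.
Putting this together gives p.

3*x^2 + 3*y^2 - 2*z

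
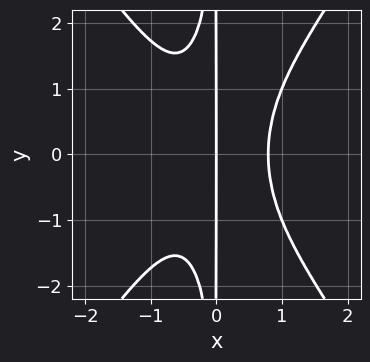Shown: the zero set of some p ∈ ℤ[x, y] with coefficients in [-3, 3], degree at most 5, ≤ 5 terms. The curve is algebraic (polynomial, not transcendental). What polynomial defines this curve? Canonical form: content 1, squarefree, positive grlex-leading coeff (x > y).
2*x^4 - x^2*y^2 - x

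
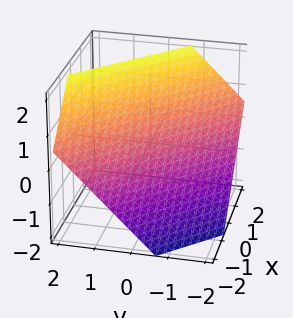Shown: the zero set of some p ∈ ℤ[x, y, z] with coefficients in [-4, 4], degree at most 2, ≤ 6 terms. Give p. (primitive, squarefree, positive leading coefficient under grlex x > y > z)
3*x + 3*y - 3*z + 2

The degree is 1 — every cross-section is a straight line — this is a plane.
The integer polynomial consistent with all of this is the stated p.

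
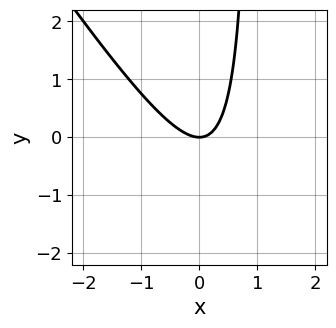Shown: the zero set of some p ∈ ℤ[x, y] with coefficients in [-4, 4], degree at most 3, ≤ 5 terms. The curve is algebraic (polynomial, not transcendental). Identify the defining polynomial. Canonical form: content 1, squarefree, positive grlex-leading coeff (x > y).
First, deg p = 2.
Then, from the axis intercepts and sections: one x-axis crossing is at x = 0; it crosses the y-axis at the gridline y = 0.
Finally, fitting integer coefficients to these (and the overall shape) gives p.

3*x^2 + 2*x*y - 2*y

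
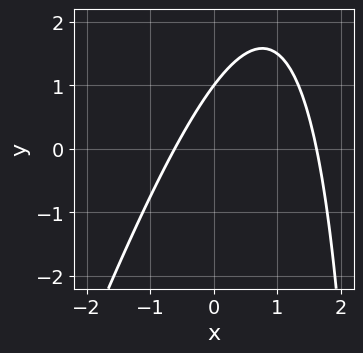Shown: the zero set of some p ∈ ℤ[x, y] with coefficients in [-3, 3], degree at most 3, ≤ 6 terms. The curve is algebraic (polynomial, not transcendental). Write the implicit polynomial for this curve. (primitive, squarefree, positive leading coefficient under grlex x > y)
3*x^2 - x*y - 3*x + 3*y - 3

deg p = 2. No degree-1 curve has this shape.
From the axis intercepts and sections: it meets the y-axis at y = 1 (among the integer gridlines).
Together with the visible shape, these determine p as stated.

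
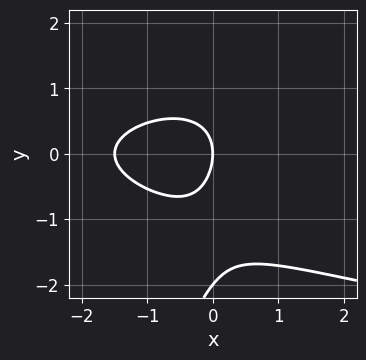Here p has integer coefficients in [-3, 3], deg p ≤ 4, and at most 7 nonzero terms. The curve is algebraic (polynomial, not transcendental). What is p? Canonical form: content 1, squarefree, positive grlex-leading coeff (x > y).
2*x*y^2 - y^3 - 2*x^2 - 2*y^2 - 3*x

The degree is 3 — the shape is more complex than any degree-2 curve.
Observable constraints: among the integer gridlines, it crosses the y-axis at y ∈ {-2, 0}; it crosses the x-axis at the gridline x = 0.
These observations pin down the coefficients.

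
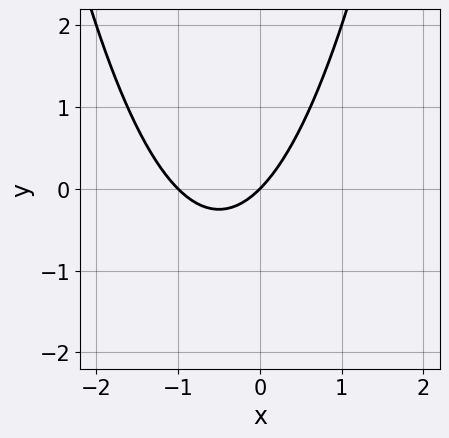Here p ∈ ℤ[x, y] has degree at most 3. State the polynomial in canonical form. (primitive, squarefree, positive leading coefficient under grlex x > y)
1. Degree: a generic line meets the curve in up to 2 points, so deg p = 2.
2. Against the integer gridlines: it crosses the y-axis at the gridline y = 0; among the integer gridlines, it crosses the x-axis at x ∈ {-1, 0}.
3. These observations pin down the coefficients.

x^2 + x - y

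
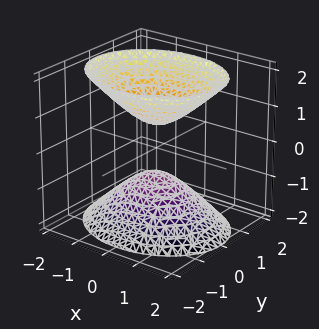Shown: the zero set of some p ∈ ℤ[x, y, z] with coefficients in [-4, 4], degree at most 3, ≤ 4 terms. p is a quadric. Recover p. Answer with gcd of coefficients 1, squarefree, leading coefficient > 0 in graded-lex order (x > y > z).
2*x^2 + 3*y^2 - 2*z^2 + 1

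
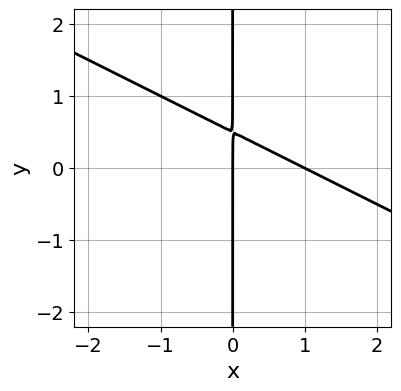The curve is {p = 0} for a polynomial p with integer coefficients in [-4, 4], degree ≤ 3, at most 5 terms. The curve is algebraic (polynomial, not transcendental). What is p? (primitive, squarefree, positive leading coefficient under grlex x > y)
1. deg p = 2. A generic line meets the curve in up to 2 points.
2. Reading off the gridlines: the visible y-axis segment lies entirely on the curve; among the integer gridlines, it crosses the x-axis at x ∈ {0, 1}.
3. Solving for integer coefficients yields p as stated.

x^2 + 2*x*y - x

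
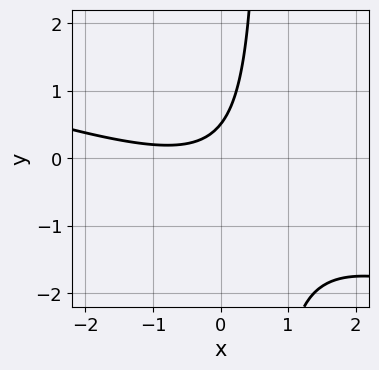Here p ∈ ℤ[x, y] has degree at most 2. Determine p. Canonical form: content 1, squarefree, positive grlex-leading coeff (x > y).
x^2 + 3*x*y + x - 2*y + 1

1. deg p = 2.
2. From the axis intercepts and sections: no x-intercept at any integer in the box.
3. Together with the visible shape, these determine p as stated.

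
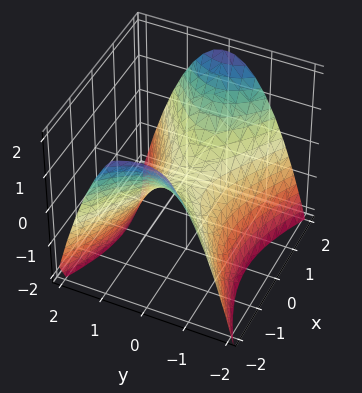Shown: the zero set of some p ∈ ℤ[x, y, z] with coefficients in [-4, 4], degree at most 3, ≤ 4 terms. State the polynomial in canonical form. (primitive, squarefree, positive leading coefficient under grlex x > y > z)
x^2 - 2*y^2 - 2*z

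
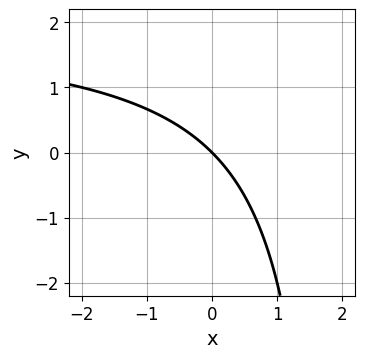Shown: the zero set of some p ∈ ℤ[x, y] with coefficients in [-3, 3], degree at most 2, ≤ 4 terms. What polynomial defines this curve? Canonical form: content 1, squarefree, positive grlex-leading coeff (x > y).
(a) Degree: the shape is more complex than any degree-1 curve, so deg p = 2.
(b) From the visible intercepts: it meets the y-axis at y = 0 (among the integer gridlines); it meets the x-axis at x = 0 (among the integer gridlines).
(c) Fitting integer coefficients to these (and the overall shape) gives p.

x*y - 2*x - 2*y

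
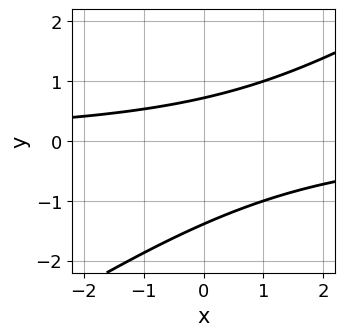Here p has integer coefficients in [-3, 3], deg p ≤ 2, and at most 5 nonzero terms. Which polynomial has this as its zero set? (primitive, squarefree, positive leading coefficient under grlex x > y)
First, the degree is 2 — a generic line meets the curve in up to 2 points.
Then, from the axis intercepts and sections: the curve avoids every integer x-axis point in the box.
Finally, solving for integer coefficients yields p as stated.

2*x*y - 3*y^2 - 2*y + 3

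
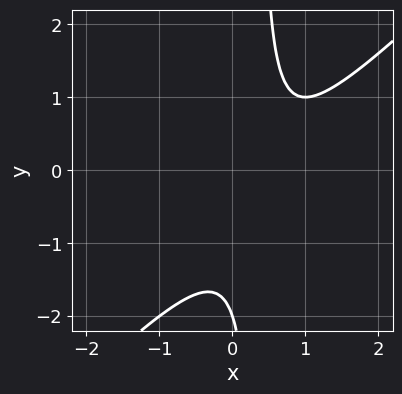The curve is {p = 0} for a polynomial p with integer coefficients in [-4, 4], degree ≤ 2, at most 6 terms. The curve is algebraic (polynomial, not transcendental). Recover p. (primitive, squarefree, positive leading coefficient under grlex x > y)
The degree is 2 — a generic line meets the curve in up to 2 points.
Observable constraints: the curve avoids every integer x-axis point in the box; one y-axis crossing is at y = -2.
Solving for integer coefficients yields p as stated.

3*x^2 - 3*x*y - 3*x + y + 2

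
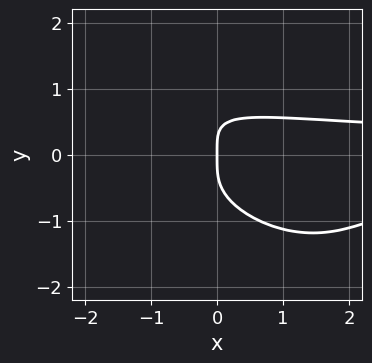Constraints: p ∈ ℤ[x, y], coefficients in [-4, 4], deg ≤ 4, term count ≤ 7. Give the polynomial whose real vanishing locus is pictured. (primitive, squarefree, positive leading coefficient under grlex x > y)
2*x^2*y^2 + 3*x*y^3 + 3*y^4 + x*y - 2*x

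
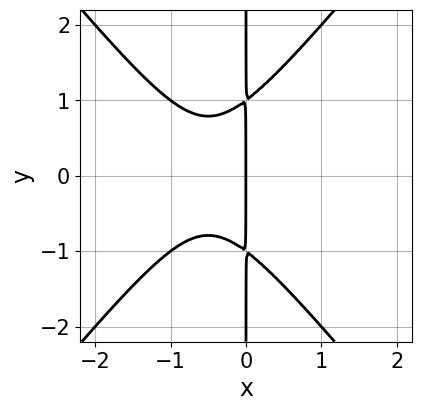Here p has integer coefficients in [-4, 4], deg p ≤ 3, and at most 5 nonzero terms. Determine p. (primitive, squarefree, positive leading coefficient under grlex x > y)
3*x^3 - 2*x*y^2 + 3*x^2 + 2*x

deg p = 3. A generic line meets the curve in up to 3 points.
Symmetries: the y ↦ −y reflection is a symmetry, so y appears only in even powers.
Against the integer gridlines: the visible y-axis segment lies entirely on the curve; it meets the x-axis at x = 0 (among the integer gridlines).
Putting this together gives p.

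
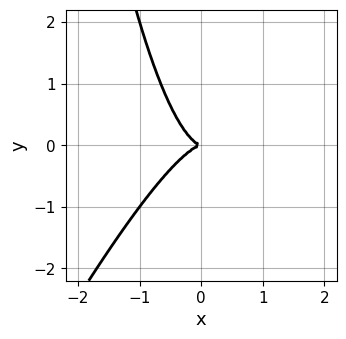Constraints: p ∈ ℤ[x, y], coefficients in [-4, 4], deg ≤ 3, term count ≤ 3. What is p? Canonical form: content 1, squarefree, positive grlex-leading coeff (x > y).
First, deg p = 3. No degree-2 curve has this shape.
Then, reading off the gridlines: it crosses the y-axis at the gridline y = 0; it meets the x-axis at x = 0 (among the integer gridlines).
Finally, matching integer coefficients to the picture gives p.

2*x^3 - x^2*y + y^2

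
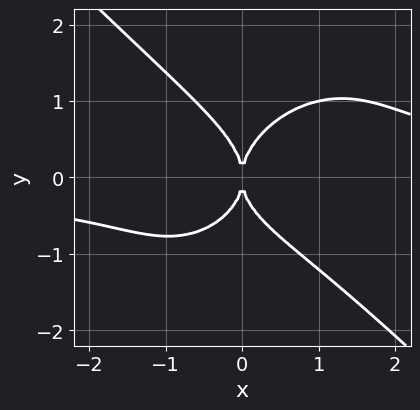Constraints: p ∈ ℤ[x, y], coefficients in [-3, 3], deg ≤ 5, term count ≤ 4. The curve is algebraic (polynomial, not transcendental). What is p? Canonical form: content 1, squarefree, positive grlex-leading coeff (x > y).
1. The degree is 4 — the shape is more complex than any degree-3 curve.
2. From the axis intercepts and sections: one y-axis crossing is at y = 0; one x-axis crossing is at x = 0.
3. The integer polynomial consistent with all of this is the stated p.

2*x^3*y + 2*y^4 - x^2*y - 3*x^2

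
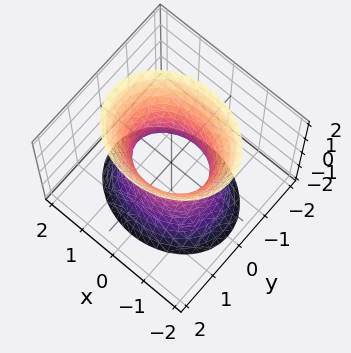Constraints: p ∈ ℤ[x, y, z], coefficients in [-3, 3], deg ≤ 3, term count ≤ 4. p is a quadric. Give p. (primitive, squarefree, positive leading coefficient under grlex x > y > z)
Degree: an hourglass — one-sheet hyperboloid; a quadric, so deg p = 2.
Symmetries: it's symmetric under x → −x, forcing even powers of x; the y ↦ −y reflection is a symmetry, so y appears only in even powers; it's symmetric under z → −z, forcing even powers of z.
From the axis intercepts and sections: no z-intercept at any integer in the box; among the integer gridlines, it crosses the x-axis at x ∈ {-1, 1}.
Solving for integer coefficients yields p as stated.

2*x^2 + 3*y^2 - z^2 - 2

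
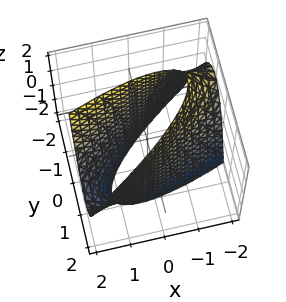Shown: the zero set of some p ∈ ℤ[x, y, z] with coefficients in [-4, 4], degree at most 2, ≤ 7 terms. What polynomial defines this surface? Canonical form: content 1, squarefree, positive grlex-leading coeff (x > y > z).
x^2 - 3*x*y - x*z + 3*y^2 - 3

deg p = 2. A generic line meets the surface in up to 2 points.
From the visible intercepts: the y-axis gridline crossings are at y ∈ {-1, 1}; no z-intercept at any integer in the box.
Assembling these constraints gives the stated polynomial.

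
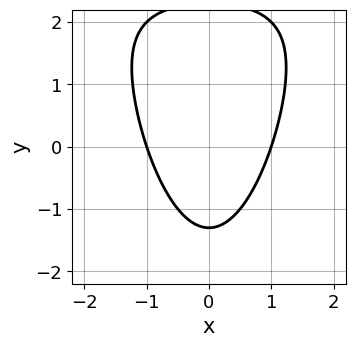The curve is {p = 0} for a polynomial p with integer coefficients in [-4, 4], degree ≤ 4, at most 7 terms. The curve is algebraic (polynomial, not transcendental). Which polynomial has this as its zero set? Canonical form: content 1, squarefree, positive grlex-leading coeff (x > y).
First, degree: the shape is more complex than any degree-2 curve, so deg p = 3.
Next, symmetries: mirror symmetry x ↦ −x ⇒ only even powers of x.
Then, from the axis intercepts and sections: the x-axis gridline crossings are at x ∈ {-1, 1}.
Finally, matching integer coefficients to the picture gives p.

x^2*y - 3*x^2 - y^2 + y + 3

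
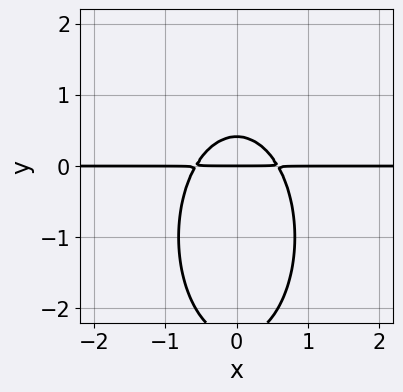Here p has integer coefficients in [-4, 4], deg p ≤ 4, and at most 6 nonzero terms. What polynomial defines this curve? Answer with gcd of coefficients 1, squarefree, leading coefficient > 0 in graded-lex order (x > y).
First, deg p = 3. The shape is more complex than any degree-2 curve.
Then, symmetries: it's symmetric under x → −x, forcing even powers of x.
Next, against the integer gridlines: one y-axis crossing is at y = 0; the visible x-axis segment lies entirely on the curve.
Finally, these observations pin down the coefficients.

3*x^2*y + y^3 + 2*y^2 - y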